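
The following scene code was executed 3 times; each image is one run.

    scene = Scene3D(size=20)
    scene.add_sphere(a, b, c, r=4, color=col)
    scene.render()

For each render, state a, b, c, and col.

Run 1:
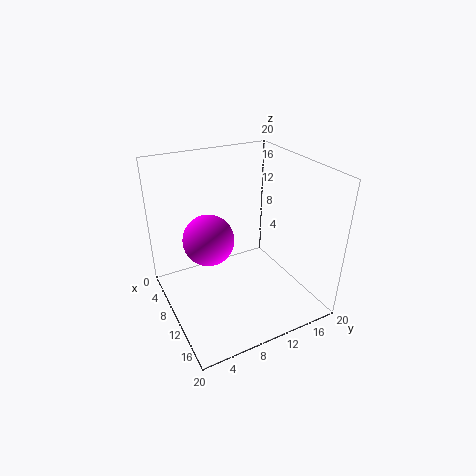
a = 4; b = 8; c = 7; col = 'magenta'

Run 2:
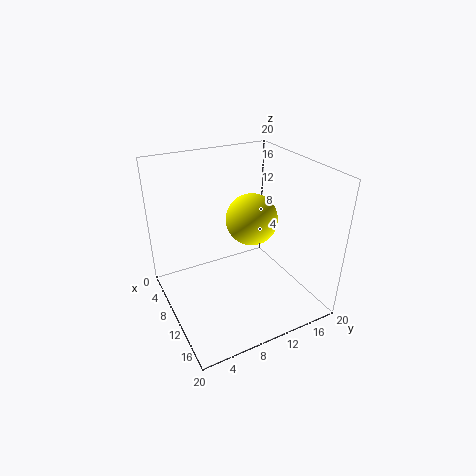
a = 6; b = 14.5; c = 10; col = 'yellow'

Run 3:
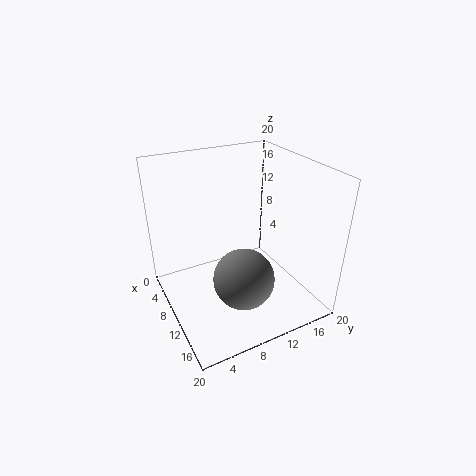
a = 14.5; b = 8.5; c = 6.5; col = 'gray'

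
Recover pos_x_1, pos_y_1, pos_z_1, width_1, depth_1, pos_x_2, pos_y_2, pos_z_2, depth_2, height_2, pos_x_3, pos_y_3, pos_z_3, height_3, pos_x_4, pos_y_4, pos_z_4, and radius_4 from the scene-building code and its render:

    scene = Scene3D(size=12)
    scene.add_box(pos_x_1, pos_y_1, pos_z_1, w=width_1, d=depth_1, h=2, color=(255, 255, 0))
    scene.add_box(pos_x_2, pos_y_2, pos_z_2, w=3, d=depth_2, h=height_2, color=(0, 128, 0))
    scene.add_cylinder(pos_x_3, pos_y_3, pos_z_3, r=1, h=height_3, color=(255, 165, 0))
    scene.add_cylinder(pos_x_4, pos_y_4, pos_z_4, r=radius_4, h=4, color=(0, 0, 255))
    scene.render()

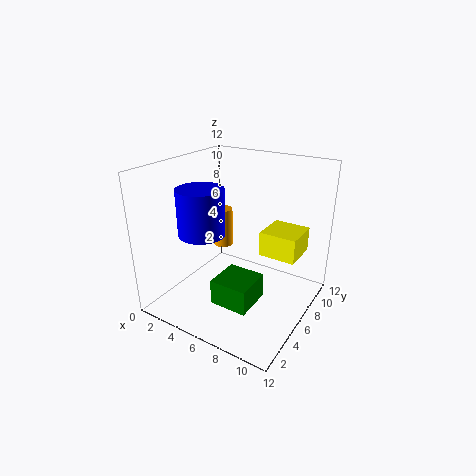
pos_x_1 = 8, pos_y_1 = 6, pos_z_1 = 5, width_1 = 3, depth_1 = 3, pos_x_2 = 6, pos_y_2 = 2, pos_z_2 = 2, depth_2 = 3, height_2 = 2, pos_x_3 = 1, pos_y_3 = 11, pos_z_3 = 2, height_3 = 4, pos_x_4 = 3, pos_y_4 = 5, pos_z_4 = 6, radius_4 = 2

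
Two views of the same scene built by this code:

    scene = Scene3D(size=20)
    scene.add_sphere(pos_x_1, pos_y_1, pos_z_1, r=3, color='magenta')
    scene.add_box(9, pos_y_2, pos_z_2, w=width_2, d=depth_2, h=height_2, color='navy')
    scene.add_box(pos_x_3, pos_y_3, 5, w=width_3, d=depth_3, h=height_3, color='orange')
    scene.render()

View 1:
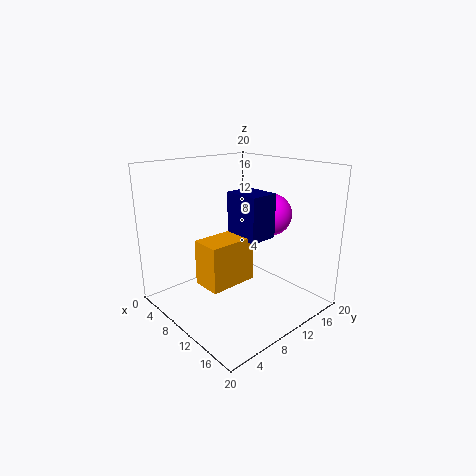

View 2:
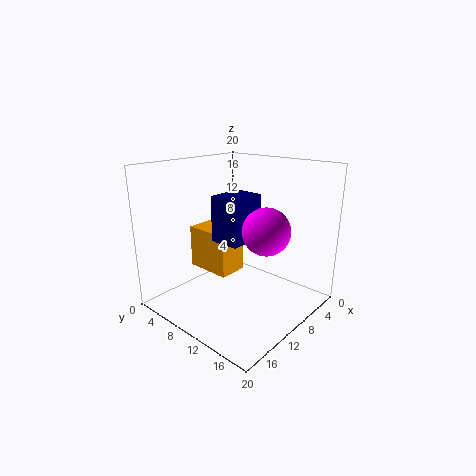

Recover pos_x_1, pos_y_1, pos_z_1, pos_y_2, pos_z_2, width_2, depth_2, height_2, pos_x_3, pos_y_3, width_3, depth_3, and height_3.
pos_x_1 = 11, pos_y_1 = 15.5, pos_z_1 = 12.5, pos_y_2 = 9, pos_z_2 = 10.5, width_2 = 5, depth_2 = 4, height_2 = 6, pos_x_3 = 9, pos_y_3 = 3.5, width_3 = 4, depth_3 = 6.5, height_3 = 6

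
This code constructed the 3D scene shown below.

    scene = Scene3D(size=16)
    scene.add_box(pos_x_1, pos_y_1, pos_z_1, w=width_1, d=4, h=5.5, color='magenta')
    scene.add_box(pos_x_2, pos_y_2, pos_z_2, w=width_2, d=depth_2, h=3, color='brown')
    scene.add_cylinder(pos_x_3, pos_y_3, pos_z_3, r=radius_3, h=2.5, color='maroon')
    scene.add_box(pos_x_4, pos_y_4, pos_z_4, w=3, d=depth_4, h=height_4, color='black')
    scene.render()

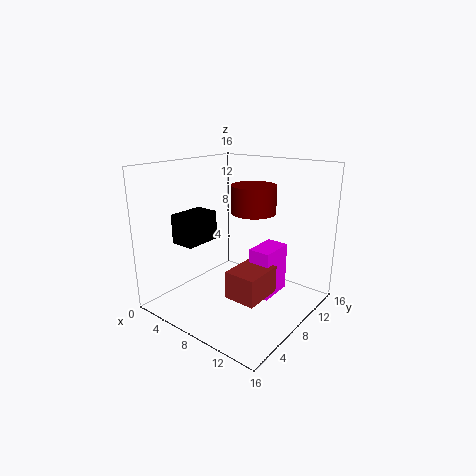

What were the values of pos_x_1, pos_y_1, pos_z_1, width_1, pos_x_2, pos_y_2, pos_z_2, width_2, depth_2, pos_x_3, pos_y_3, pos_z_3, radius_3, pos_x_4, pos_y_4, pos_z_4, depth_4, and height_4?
pos_x_1 = 9.5, pos_y_1 = 8, pos_z_1 = 1.5, width_1 = 2.5, pos_x_2 = 9, pos_y_2 = 4.5, pos_z_2 = 2.5, width_2 = 3.5, depth_2 = 4.5, pos_x_3 = 12.5, pos_y_3 = 4.5, pos_z_3 = 12.5, radius_3 = 2, pos_x_4 = 0.5, pos_y_4 = 5, pos_z_4 = 6.5, depth_4 = 4.5, height_4 = 3.5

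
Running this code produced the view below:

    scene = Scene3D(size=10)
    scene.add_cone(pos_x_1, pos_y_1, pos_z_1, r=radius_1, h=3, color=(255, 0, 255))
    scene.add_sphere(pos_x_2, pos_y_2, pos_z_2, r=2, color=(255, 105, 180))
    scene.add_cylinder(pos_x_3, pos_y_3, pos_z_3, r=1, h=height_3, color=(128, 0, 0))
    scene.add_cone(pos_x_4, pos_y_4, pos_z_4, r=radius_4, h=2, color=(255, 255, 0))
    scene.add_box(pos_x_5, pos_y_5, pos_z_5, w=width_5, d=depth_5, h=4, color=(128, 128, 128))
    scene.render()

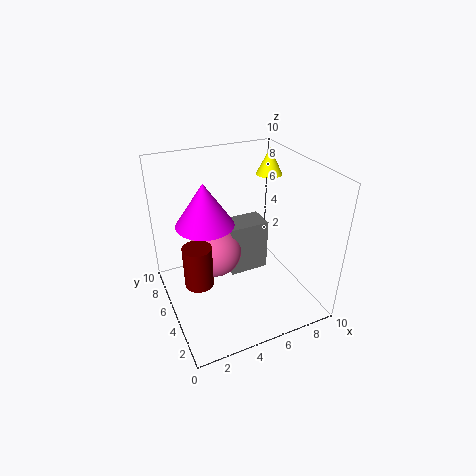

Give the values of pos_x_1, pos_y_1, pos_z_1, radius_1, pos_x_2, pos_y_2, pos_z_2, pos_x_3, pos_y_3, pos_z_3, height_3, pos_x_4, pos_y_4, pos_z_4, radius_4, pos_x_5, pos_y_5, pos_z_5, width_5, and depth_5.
pos_x_1 = 3
pos_y_1 = 6
pos_z_1 = 6
radius_1 = 2
pos_x_2 = 4
pos_y_2 = 7
pos_z_2 = 3
pos_x_3 = 2
pos_y_3 = 5
pos_z_3 = 2
height_3 = 3
pos_x_4 = 9
pos_y_4 = 8
pos_z_4 = 8
radius_4 = 1
pos_x_5 = 5
pos_y_5 = 6
pos_z_5 = 1
width_5 = 3
depth_5 = 2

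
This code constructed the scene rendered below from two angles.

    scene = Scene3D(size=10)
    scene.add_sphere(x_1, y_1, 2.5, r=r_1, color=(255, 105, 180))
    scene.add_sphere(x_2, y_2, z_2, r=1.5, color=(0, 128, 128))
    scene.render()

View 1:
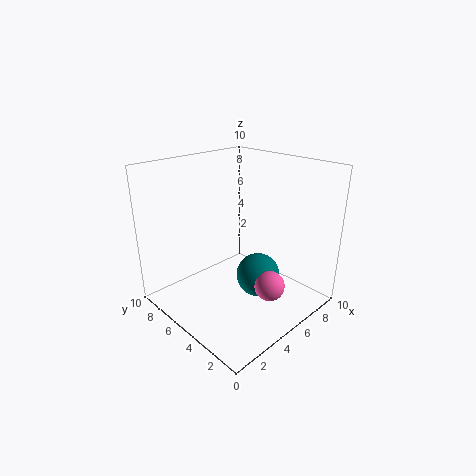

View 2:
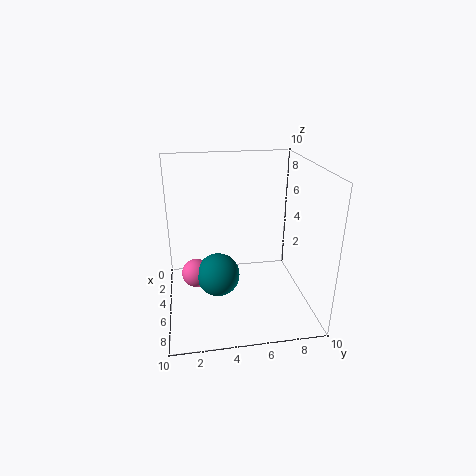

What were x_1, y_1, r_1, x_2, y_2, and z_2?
x_1 = 5, y_1 = 2, r_1 = 1, x_2 = 5.5, y_2 = 3.5, z_2 = 2.5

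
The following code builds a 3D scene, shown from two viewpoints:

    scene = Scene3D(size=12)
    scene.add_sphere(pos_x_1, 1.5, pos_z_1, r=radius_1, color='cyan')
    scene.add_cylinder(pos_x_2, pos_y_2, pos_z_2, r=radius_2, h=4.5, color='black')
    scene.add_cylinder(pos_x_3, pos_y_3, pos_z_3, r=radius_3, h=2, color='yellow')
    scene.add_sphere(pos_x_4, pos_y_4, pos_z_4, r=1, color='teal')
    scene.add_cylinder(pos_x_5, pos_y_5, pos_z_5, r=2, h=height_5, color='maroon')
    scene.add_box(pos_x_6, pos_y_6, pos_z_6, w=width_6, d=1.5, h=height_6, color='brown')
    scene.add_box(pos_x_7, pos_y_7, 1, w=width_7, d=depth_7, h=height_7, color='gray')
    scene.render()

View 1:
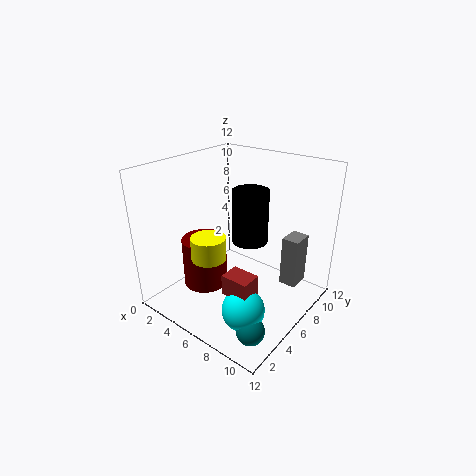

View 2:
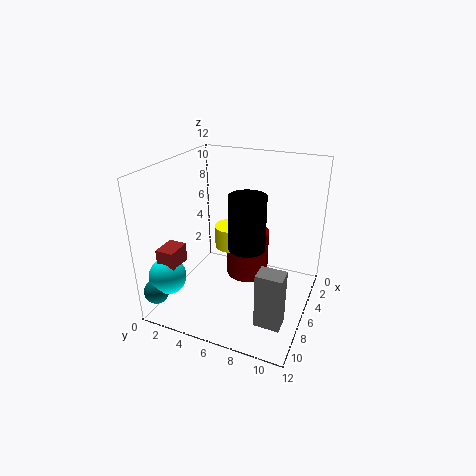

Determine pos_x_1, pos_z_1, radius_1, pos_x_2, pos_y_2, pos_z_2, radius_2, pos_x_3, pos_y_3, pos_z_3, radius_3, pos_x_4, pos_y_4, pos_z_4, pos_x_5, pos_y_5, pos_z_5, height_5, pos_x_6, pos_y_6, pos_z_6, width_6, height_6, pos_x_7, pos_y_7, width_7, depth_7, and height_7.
pos_x_1 = 10
pos_z_1 = 3.5
radius_1 = 1.5
pos_x_2 = 6.5
pos_y_2 = 7
pos_z_2 = 5.5
radius_2 = 1.5
pos_x_3 = 4
pos_y_3 = 4.5
pos_z_3 = 4
radius_3 = 1.5
pos_x_4 = 11
pos_y_4 = 1
pos_z_4 = 2.5
pos_x_5 = 2.5
pos_y_5 = 5.5
pos_z_5 = 0.5
height_5 = 4.5
pos_x_6 = 8.5
pos_y_6 = 1
pos_z_6 = 4.5
width_6 = 2
height_6 = 1.5
pos_x_7 = 8.5
pos_y_7 = 9
width_7 = 1.5
depth_7 = 2
height_7 = 4.5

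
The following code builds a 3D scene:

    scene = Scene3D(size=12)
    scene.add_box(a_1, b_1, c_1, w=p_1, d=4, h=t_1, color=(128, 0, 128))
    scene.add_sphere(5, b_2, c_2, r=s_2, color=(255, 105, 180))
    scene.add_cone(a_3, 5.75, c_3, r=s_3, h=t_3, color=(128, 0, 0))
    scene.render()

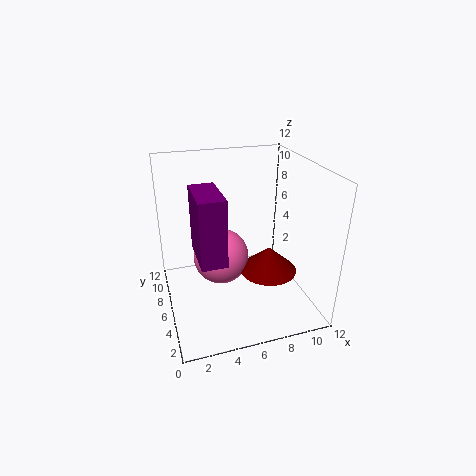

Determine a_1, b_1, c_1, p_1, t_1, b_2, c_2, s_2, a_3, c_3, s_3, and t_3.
a_1 = 2.25, b_1 = 2.75, c_1 = 5.5, p_1 = 2, t_1 = 5.25, b_2 = 8, c_2 = 3.25, s_2 = 2.5, a_3 = 8.75, c_3 = 2.5, s_3 = 2.5, t_3 = 2.25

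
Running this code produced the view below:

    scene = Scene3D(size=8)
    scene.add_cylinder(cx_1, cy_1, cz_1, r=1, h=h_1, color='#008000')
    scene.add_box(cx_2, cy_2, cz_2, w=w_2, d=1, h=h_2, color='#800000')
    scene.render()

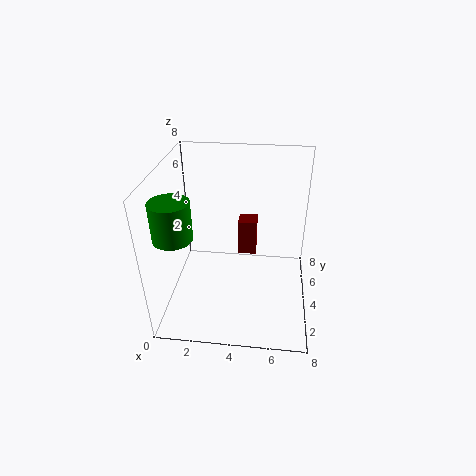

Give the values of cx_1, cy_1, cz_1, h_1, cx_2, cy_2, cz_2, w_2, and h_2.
cx_1 = 1
cy_1 = 2
cz_1 = 5
h_1 = 2
cx_2 = 4
cy_2 = 4
cz_2 = 3
w_2 = 1
h_2 = 2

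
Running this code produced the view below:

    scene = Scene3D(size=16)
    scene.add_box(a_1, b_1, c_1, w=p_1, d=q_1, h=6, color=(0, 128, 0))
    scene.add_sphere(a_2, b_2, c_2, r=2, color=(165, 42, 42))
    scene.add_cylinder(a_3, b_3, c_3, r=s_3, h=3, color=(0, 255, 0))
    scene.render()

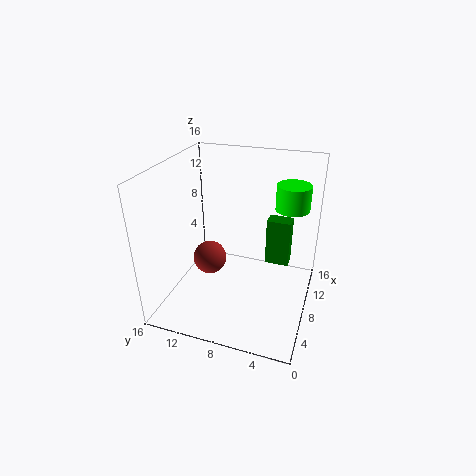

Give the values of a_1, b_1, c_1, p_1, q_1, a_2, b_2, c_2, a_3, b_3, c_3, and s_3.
a_1 = 13, b_1 = 3, c_1 = 2, p_1 = 2, q_1 = 3, a_2 = 9, b_2 = 12, c_2 = 4, a_3 = 13, b_3 = 3, c_3 = 10, s_3 = 2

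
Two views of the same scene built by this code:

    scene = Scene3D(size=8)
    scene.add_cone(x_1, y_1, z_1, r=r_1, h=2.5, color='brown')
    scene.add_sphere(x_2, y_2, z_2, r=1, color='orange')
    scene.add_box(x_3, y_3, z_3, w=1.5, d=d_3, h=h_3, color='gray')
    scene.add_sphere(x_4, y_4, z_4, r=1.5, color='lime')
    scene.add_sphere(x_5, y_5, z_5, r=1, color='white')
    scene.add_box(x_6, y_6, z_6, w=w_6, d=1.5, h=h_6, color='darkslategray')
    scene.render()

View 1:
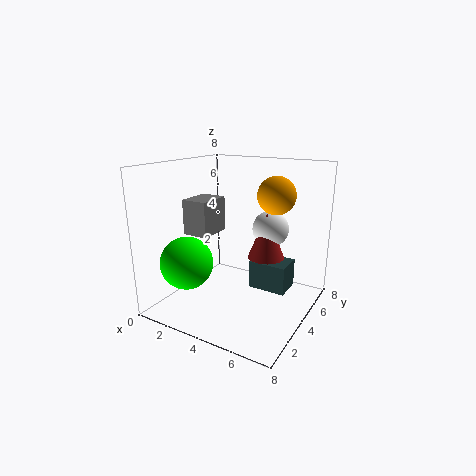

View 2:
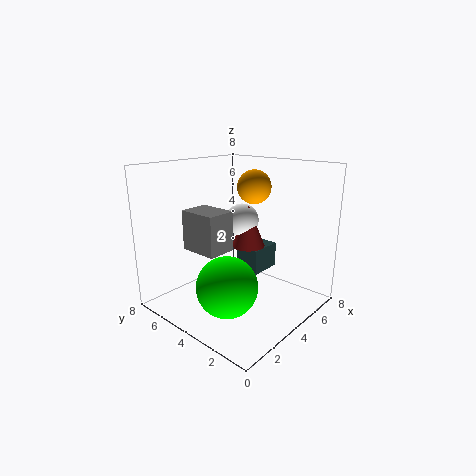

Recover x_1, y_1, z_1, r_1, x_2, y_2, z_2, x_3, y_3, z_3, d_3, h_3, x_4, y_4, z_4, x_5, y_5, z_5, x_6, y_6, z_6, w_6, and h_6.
x_1 = 5.5; y_1 = 4.5; z_1 = 3; r_1 = 1; x_2 = 6; y_2 = 4.5; z_2 = 6.5; x_3 = 1; y_3 = 3; z_3 = 4; d_3 = 2; h_3 = 2; x_4 = 1.5; y_4 = 2.5; z_4 = 2.5; x_5 = 5.5; y_5 = 5; z_5 = 4.5; x_6 = 5; y_6 = 3.5; z_6 = 1.5; w_6 = 2; h_6 = 1.5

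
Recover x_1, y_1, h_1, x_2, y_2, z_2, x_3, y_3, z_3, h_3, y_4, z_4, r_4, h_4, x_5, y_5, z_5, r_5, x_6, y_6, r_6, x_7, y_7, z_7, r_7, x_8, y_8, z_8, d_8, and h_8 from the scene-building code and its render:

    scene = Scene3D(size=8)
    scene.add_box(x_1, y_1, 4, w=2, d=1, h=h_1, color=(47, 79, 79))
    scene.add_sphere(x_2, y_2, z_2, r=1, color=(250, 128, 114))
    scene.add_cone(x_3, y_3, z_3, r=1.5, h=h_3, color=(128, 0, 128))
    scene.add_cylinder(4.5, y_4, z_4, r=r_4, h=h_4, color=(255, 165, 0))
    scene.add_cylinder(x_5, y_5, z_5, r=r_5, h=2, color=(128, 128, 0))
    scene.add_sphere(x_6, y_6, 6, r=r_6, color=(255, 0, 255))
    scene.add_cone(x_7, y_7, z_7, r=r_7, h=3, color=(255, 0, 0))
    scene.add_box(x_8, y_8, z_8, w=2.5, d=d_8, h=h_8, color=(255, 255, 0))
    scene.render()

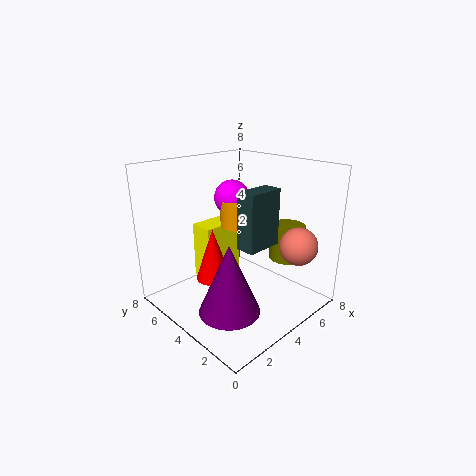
x_1 = 3, y_1 = 2, h_1 = 3, x_2 = 5.5, y_2 = 1, z_2 = 4, x_3 = 1.5, y_3 = 2, z_3 = 1.5, h_3 = 3.5, y_4 = 4.5, z_4 = 4.5, r_4 = 1, h_4 = 1.5, x_5 = 6.5, y_5 = 2.5, z_5 = 2.5, r_5 = 1, x_6 = 4.5, y_6 = 5, r_6 = 1, x_7 = 3, y_7 = 5, z_7 = 1.5, r_7 = 1, x_8 = 3.5, y_8 = 6, z_8 = 0.5, d_8 = 1.5, h_8 = 3.5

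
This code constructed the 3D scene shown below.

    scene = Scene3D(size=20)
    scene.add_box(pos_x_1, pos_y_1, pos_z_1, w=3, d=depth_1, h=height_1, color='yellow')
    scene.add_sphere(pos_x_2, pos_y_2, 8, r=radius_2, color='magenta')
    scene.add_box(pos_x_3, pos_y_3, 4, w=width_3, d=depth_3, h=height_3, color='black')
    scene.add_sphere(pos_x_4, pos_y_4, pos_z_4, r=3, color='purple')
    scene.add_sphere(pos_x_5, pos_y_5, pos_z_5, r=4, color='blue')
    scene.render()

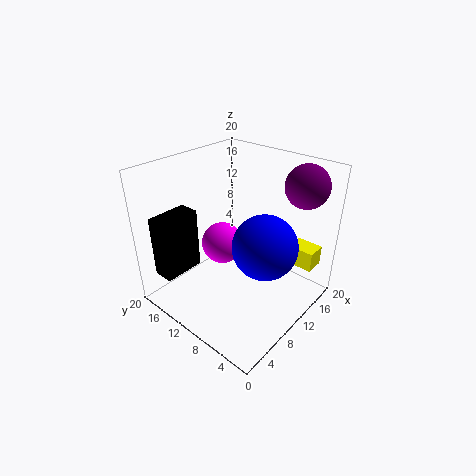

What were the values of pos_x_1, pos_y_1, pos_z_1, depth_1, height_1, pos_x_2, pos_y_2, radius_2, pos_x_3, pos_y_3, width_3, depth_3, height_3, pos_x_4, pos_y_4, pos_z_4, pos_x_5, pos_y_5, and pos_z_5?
pos_x_1 = 17
pos_y_1 = 2
pos_z_1 = 4
depth_1 = 4
height_1 = 3
pos_x_2 = 10
pos_y_2 = 13
radius_2 = 3
pos_x_3 = 2
pos_y_3 = 16
width_3 = 6
depth_3 = 3
height_3 = 9
pos_x_4 = 17
pos_y_4 = 4
pos_z_4 = 17
pos_x_5 = 8
pos_y_5 = 4
pos_z_5 = 12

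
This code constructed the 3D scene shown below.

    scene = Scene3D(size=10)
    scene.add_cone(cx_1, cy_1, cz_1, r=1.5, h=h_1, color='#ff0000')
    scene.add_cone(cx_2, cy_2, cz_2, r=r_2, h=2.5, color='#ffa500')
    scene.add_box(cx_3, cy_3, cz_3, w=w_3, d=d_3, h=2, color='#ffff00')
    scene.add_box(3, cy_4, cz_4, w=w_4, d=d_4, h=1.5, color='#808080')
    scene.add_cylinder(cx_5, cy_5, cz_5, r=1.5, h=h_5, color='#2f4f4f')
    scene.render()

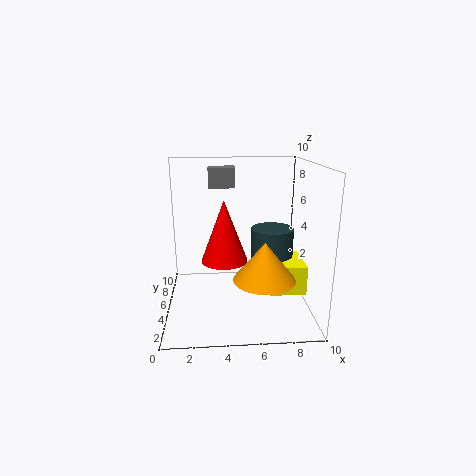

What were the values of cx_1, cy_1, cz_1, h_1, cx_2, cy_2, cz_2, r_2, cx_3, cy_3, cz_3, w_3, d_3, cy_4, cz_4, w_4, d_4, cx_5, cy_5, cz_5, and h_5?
cx_1 = 4
cy_1 = 3.5
cz_1 = 4
h_1 = 4
cx_2 = 6.5
cy_2 = 2.5
cz_2 = 3
r_2 = 2
cx_3 = 7
cy_3 = 3
cz_3 = 1.5
w_3 = 2.5
d_3 = 3
cy_4 = 7.5
cz_4 = 8
w_4 = 2
d_4 = 1.5
cx_5 = 7.5
cy_5 = 5.5
cz_5 = 1
h_5 = 4.5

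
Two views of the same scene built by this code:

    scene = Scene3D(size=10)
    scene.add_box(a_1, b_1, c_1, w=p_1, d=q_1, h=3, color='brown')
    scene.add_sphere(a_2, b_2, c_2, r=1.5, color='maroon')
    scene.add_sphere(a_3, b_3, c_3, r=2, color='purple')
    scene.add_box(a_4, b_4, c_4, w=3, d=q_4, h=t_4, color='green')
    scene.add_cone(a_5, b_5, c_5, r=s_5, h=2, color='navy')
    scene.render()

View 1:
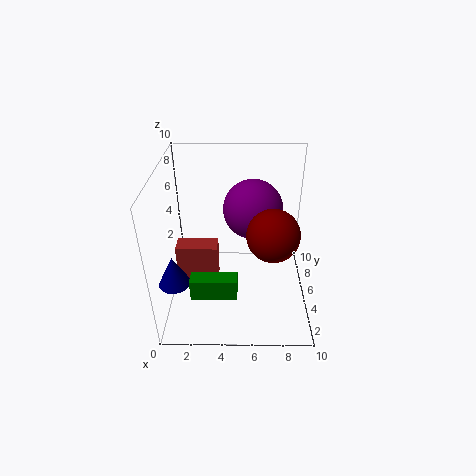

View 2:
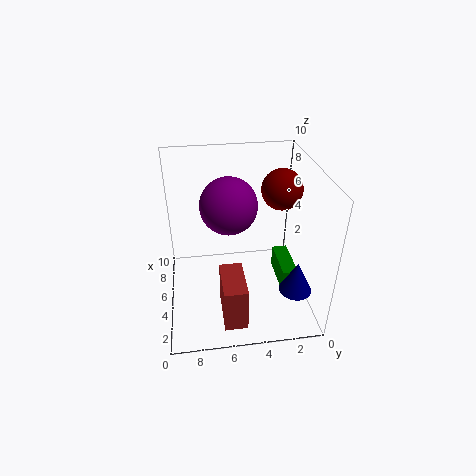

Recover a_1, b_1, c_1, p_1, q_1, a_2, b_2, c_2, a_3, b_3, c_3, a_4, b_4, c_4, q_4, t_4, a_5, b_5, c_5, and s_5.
a_1 = 0.5, b_1 = 5, c_1 = 1, p_1 = 3, q_1 = 1.5, a_2 = 7, b_2 = 1.5, c_2 = 7.5, a_3 = 6, b_3 = 5.5, c_3 = 7, a_4 = 2, b_4 = 1.5, c_4 = 2.5, q_4 = 1, t_4 = 1.5, a_5 = 1, b_5 = 2, c_5 = 3.5, s_5 = 1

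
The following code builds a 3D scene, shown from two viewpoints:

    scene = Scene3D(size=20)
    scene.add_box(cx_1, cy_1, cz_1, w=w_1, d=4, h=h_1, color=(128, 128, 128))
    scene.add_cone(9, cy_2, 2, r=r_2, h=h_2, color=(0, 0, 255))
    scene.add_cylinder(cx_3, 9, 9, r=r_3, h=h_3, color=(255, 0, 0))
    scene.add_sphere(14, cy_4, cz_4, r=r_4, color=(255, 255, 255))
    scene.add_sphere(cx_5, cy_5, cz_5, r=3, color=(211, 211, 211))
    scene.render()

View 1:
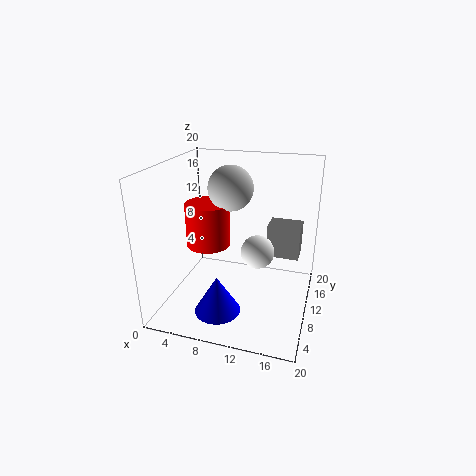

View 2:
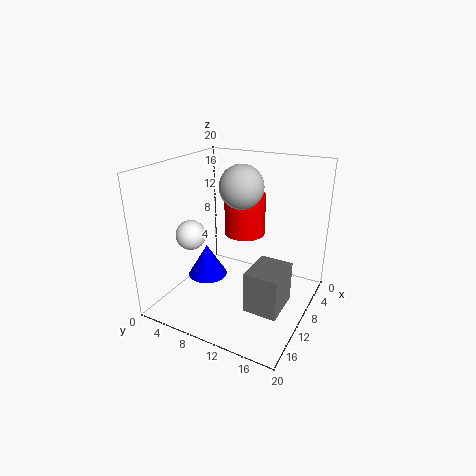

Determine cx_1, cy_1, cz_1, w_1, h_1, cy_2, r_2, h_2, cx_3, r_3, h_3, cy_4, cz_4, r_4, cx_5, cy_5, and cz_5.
cx_1 = 13, cy_1 = 15, cz_1 = 5, w_1 = 5, h_1 = 5, cy_2 = 4, r_2 = 3, h_2 = 5, cx_3 = 6, r_3 = 3, h_3 = 6, cy_4 = 5, cz_4 = 11, r_4 = 2, cx_5 = 9, cy_5 = 10, cz_5 = 17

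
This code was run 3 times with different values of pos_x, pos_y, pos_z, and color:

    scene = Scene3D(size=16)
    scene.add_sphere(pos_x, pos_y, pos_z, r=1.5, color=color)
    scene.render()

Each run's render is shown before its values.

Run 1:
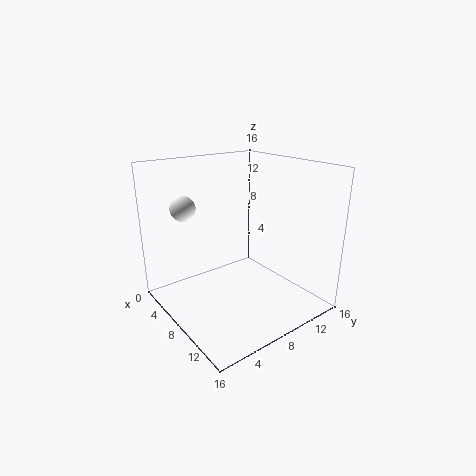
pos_x = 2
pos_y = 4.5
pos_z = 10.5
color = 'white'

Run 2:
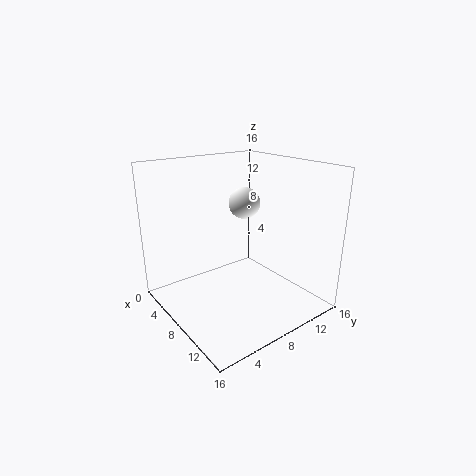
pos_x = 11
pos_y = 6.5
pos_z = 13
color = 'white'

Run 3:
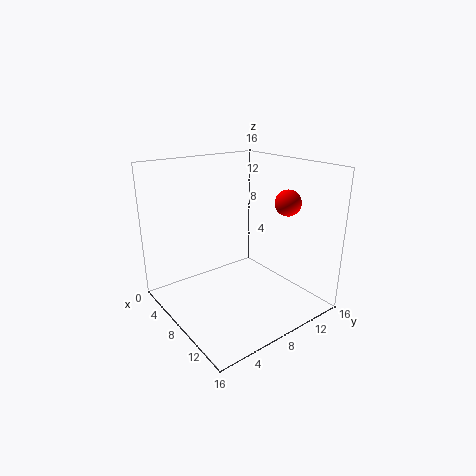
pos_x = 10
pos_y = 13.5
pos_z = 11.5
color = 'red'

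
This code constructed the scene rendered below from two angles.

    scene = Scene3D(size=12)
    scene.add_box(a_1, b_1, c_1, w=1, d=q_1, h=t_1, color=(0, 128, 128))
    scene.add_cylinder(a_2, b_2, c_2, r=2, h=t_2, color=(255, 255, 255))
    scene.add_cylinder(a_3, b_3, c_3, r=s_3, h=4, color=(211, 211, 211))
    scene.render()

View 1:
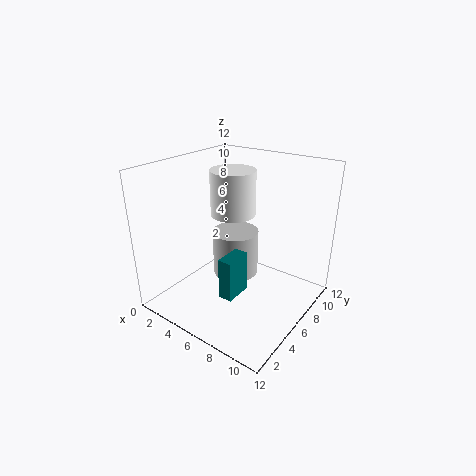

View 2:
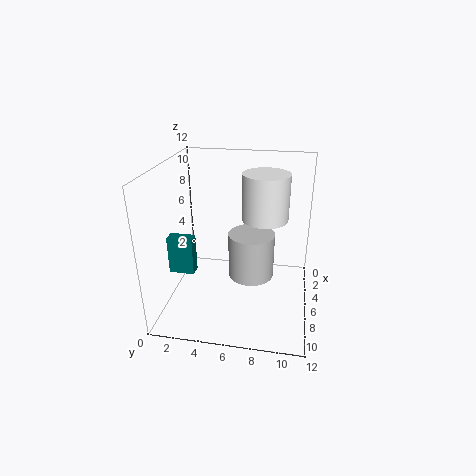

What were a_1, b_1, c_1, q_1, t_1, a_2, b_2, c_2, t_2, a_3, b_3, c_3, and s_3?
a_1 = 8, b_1 = 1, c_1 = 4, q_1 = 2, t_1 = 3, a_2 = 4, b_2 = 8, c_2 = 7, t_2 = 4, a_3 = 5, b_3 = 7, c_3 = 2, s_3 = 2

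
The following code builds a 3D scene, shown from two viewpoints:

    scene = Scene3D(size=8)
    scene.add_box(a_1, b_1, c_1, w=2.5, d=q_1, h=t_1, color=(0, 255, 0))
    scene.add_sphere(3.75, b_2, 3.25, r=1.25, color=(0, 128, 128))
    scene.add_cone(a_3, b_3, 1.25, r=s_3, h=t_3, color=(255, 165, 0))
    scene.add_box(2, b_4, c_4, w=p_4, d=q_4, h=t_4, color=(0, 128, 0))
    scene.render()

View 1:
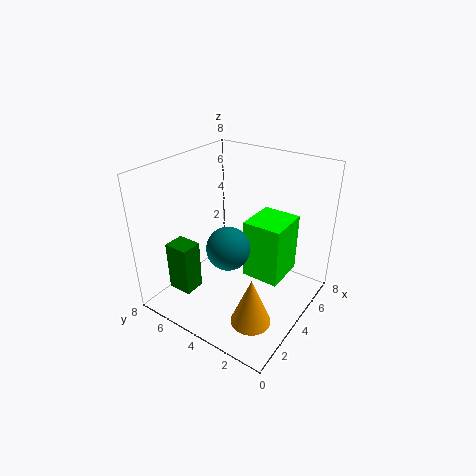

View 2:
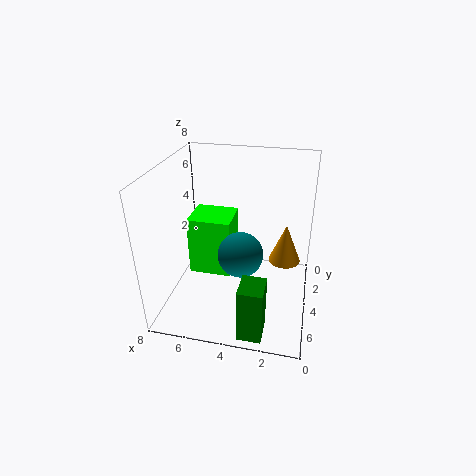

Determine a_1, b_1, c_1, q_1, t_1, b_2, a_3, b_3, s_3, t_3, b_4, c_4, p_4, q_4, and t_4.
a_1 = 4.5
b_1 = 1.75
c_1 = 1.25
q_1 = 2.25
t_1 = 3.5
b_2 = 4.5
a_3 = 1.5
b_3 = 1.5
s_3 = 1
t_3 = 2.5
b_4 = 6.25
c_4 = 0.25
p_4 = 1.25
q_4 = 1.5
t_4 = 3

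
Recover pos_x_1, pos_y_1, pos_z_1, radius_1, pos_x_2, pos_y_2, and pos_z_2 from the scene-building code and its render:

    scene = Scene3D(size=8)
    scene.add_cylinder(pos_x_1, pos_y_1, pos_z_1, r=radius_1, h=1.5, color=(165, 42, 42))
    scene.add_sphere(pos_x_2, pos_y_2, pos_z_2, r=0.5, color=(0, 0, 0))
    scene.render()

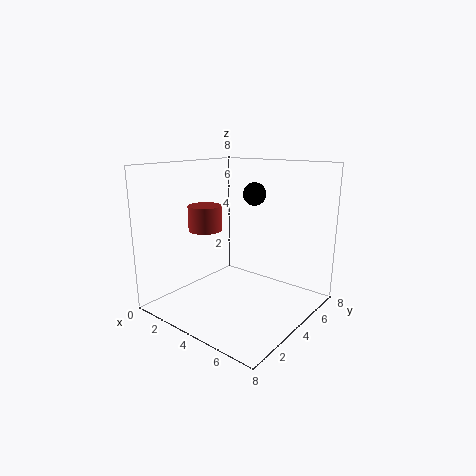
pos_x_1 = 1.5, pos_y_1 = 4, pos_z_1 = 4, radius_1 = 1, pos_x_2 = 6.5, pos_y_2 = 2, pos_z_2 = 7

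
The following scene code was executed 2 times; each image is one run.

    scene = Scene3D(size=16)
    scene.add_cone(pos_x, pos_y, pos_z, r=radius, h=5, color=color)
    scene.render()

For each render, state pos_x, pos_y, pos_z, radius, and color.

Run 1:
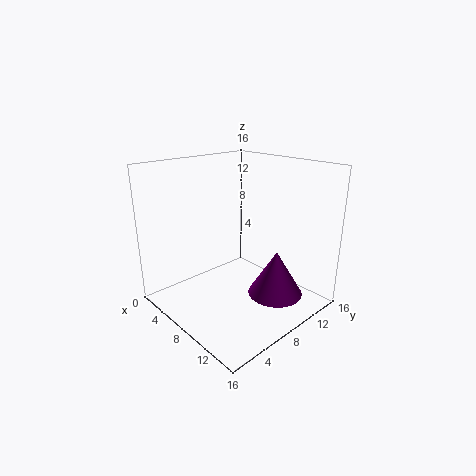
pos_x = 12; pos_y = 10; pos_z = 2; radius = 3; color = 'purple'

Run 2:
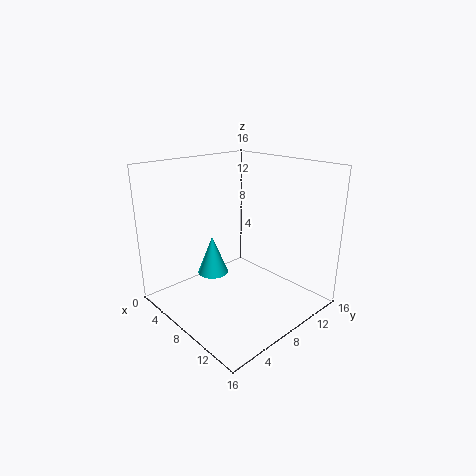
pos_x = 2; pos_y = 9; pos_z = 1; radius = 2; color = 'cyan'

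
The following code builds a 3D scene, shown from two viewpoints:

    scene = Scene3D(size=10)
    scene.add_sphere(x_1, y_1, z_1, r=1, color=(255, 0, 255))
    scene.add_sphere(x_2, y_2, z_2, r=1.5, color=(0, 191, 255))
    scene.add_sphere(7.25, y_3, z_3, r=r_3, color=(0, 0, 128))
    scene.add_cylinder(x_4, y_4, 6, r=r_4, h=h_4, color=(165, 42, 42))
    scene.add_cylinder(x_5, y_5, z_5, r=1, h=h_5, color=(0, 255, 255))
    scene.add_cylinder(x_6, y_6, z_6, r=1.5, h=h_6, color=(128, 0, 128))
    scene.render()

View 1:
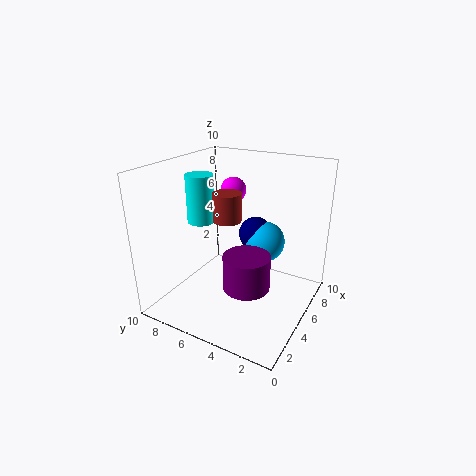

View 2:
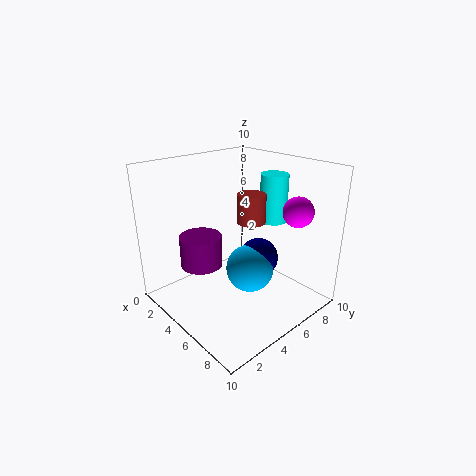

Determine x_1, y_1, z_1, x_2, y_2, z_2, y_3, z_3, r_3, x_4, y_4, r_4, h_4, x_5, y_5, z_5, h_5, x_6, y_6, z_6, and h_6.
x_1 = 8.25, y_1 = 7.25, z_1 = 7.25, x_2 = 7.25, y_2 = 4, z_2 = 4, y_3 = 4.75, z_3 = 4.5, r_3 = 1.25, x_4 = 5.25, y_4 = 6, r_4 = 1, h_4 = 2, x_5 = 5.25, y_5 = 8.25, z_5 = 5.5, h_5 = 3.5, x_6 = 3, y_6 = 3.25, z_6 = 2.75, h_6 = 2.25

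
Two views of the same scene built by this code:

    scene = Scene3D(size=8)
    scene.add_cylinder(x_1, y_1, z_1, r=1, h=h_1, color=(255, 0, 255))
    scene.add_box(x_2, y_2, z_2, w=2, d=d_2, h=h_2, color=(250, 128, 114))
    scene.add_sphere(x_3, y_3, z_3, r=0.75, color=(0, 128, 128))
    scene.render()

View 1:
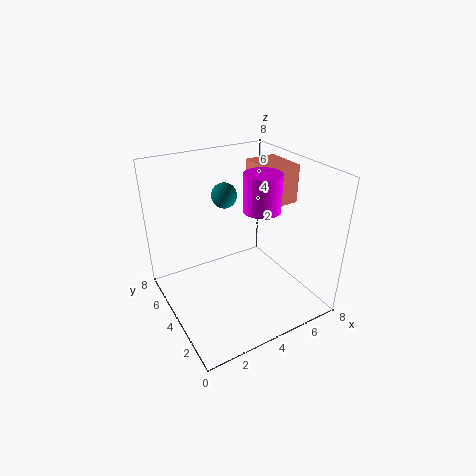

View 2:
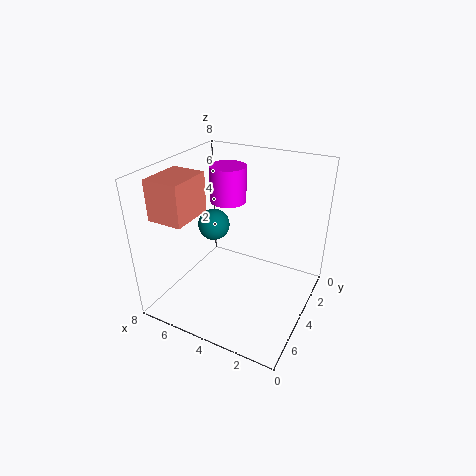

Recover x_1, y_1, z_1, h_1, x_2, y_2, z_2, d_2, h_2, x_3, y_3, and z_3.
x_1 = 5; y_1 = 3.25; z_1 = 5.75; h_1 = 2; x_2 = 6; y_2 = 4; z_2 = 5.25; d_2 = 2.5; h_2 = 2.25; x_3 = 4.25; y_3 = 6; z_3 = 5.75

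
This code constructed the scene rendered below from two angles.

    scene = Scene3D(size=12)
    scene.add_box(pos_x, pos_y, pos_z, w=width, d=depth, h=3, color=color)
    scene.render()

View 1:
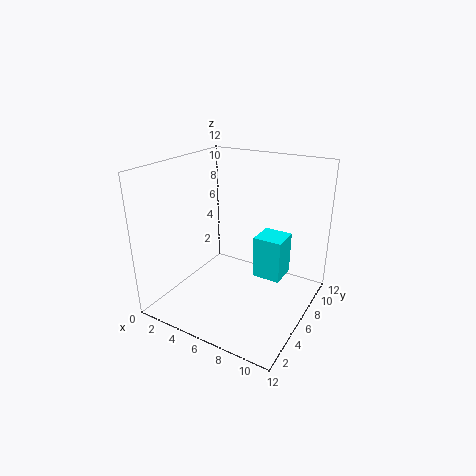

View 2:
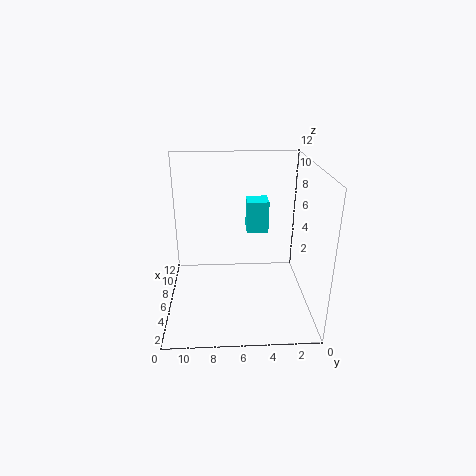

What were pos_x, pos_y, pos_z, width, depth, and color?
pos_x = 9
pos_y = 3
pos_z = 5
width = 2
depth = 2
color = 'cyan'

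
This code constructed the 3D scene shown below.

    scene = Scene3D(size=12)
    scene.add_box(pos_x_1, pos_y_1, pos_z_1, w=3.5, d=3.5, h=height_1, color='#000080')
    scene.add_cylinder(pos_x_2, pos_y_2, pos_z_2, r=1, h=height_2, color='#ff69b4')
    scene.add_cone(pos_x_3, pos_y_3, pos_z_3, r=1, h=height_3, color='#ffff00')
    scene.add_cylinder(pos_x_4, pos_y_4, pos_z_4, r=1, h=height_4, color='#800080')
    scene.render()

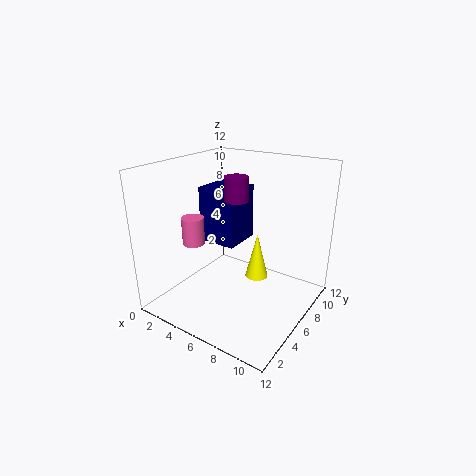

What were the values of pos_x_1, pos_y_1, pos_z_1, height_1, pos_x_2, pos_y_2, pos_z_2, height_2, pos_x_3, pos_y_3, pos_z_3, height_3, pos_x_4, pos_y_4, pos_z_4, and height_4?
pos_x_1 = 1.5; pos_y_1 = 6.5; pos_z_1 = 4.5; height_1 = 5; pos_x_2 = 1.5; pos_y_2 = 5.5; pos_z_2 = 4.5; height_2 = 2.5; pos_x_3 = 7; pos_y_3 = 7.5; pos_z_3 = 2; height_3 = 4; pos_x_4 = 5.5; pos_y_4 = 6.5; pos_z_4 = 9; height_4 = 2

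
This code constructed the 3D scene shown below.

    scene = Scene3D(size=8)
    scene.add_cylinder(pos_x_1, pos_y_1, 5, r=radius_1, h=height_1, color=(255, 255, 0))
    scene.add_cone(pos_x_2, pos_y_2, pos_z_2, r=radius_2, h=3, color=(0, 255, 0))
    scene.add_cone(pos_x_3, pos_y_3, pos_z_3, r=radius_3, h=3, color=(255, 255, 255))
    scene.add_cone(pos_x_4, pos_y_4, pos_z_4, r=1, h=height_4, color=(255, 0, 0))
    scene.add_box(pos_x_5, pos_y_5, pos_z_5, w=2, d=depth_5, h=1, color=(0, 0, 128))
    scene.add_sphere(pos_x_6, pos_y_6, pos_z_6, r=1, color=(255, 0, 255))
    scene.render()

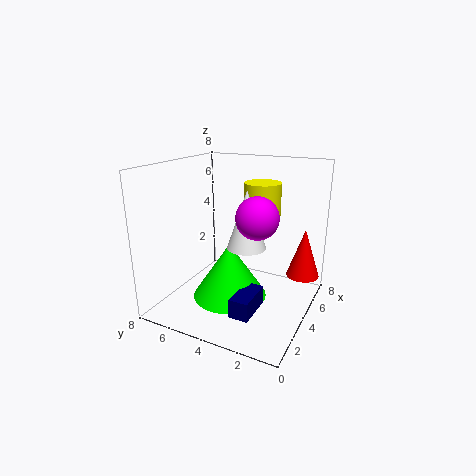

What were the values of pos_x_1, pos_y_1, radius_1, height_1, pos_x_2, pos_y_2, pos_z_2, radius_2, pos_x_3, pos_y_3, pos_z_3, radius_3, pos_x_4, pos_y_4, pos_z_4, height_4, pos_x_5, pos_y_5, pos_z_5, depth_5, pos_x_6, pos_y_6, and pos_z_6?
pos_x_1 = 5, pos_y_1 = 3, radius_1 = 1, height_1 = 2, pos_x_2 = 3, pos_y_2 = 4, pos_z_2 = 1, radius_2 = 2, pos_x_3 = 3, pos_y_3 = 3, pos_z_3 = 4, radius_3 = 1, pos_x_4 = 7, pos_y_4 = 1, pos_z_4 = 1, height_4 = 3, pos_x_5 = 1, pos_y_5 = 2, pos_z_5 = 1, depth_5 = 1, pos_x_6 = 2, pos_y_6 = 2, pos_z_6 = 6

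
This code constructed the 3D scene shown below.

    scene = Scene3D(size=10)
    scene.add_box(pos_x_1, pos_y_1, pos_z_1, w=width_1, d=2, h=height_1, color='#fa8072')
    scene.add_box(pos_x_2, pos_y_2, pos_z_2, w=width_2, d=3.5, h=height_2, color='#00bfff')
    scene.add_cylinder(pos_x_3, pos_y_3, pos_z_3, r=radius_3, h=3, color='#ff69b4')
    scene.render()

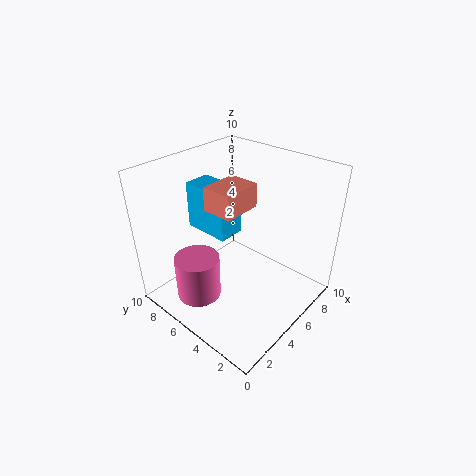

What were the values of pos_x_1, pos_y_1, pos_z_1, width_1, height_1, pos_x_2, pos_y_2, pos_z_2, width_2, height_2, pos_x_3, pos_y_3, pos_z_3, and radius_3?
pos_x_1 = 2.5, pos_y_1 = 3.5, pos_z_1 = 8, width_1 = 2.5, height_1 = 1.5, pos_x_2 = 4.5, pos_y_2 = 6, pos_z_2 = 4.5, width_2 = 2, height_2 = 3.5, pos_x_3 = 2, pos_y_3 = 6, pos_z_3 = 1.5, radius_3 = 1.5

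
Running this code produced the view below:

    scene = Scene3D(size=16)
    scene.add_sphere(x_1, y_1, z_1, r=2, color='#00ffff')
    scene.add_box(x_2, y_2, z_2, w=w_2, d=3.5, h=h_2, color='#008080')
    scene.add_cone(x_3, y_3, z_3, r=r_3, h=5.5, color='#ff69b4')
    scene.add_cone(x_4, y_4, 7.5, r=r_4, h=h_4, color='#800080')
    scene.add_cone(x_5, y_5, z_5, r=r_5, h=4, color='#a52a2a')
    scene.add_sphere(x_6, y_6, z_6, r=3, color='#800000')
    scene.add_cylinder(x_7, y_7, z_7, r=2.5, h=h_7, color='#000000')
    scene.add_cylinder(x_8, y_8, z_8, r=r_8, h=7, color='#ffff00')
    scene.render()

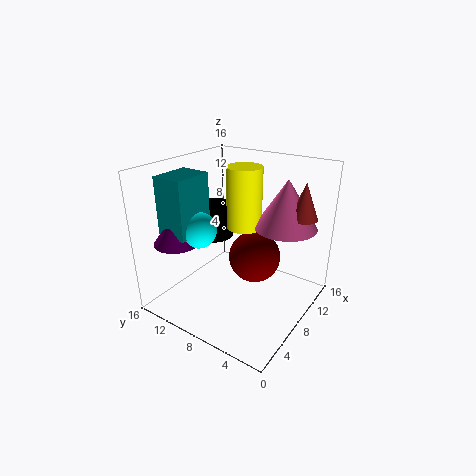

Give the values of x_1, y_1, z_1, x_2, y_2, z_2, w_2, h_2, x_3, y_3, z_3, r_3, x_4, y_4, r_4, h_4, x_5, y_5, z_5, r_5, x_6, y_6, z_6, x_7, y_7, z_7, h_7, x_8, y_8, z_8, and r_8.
x_1 = 5.5; y_1 = 11.5; z_1 = 9; x_2 = 3; y_2 = 11.5; z_2 = 8.5; w_2 = 4.5; h_2 = 6.5; x_3 = 11.5; y_3 = 4; z_3 = 9; r_3 = 3.5; x_4 = 4; y_4 = 13.5; r_4 = 2.5; h_4 = 3.5; x_5 = 11.5; y_5 = 2; z_5 = 10.5; r_5 = 1.5; x_6 = 10; y_6 = 7; z_6 = 5; x_7 = 10.5; y_7 = 13.5; z_7 = 6; h_7 = 4; x_8 = 10; y_8 = 8.5; z_8 = 8.5; r_8 = 2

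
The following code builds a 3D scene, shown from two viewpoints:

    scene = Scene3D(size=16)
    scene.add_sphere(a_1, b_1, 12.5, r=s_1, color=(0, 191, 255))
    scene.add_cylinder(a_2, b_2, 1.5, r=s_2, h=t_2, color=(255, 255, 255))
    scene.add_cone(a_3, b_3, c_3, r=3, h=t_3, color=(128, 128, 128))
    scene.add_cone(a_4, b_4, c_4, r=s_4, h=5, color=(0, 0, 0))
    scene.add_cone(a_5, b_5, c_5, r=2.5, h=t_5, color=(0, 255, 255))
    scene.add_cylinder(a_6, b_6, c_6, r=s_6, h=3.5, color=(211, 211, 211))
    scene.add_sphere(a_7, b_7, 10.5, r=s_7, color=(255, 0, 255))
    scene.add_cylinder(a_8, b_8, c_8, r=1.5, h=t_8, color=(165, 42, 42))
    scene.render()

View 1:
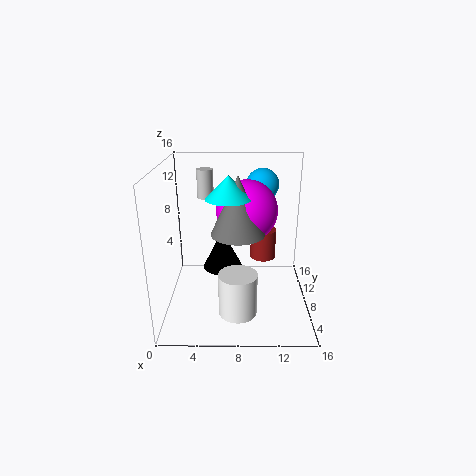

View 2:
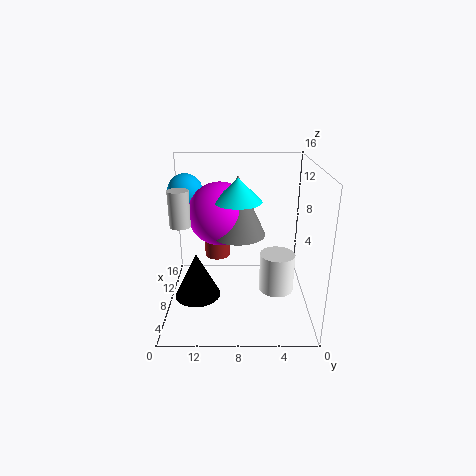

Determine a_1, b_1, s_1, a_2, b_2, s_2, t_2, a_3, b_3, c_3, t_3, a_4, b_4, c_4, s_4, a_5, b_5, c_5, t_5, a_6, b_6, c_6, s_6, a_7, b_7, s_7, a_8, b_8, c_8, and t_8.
a_1 = 11
b_1 = 14
s_1 = 2
a_2 = 8
b_2 = 3.5
s_2 = 2
t_2 = 4.5
a_3 = 8
b_3 = 8
c_3 = 8.5
t_3 = 6.5
a_4 = 6
b_4 = 12.5
c_4 = 2
s_4 = 2.5
a_5 = 7
b_5 = 8
c_5 = 12.5
t_5 = 2.5
a_6 = 4
b_6 = 13.5
c_6 = 11
s_6 = 1
a_7 = 9
b_7 = 10
s_7 = 3.5
a_8 = 11
b_8 = 10.5
c_8 = 4.5
t_8 = 3.5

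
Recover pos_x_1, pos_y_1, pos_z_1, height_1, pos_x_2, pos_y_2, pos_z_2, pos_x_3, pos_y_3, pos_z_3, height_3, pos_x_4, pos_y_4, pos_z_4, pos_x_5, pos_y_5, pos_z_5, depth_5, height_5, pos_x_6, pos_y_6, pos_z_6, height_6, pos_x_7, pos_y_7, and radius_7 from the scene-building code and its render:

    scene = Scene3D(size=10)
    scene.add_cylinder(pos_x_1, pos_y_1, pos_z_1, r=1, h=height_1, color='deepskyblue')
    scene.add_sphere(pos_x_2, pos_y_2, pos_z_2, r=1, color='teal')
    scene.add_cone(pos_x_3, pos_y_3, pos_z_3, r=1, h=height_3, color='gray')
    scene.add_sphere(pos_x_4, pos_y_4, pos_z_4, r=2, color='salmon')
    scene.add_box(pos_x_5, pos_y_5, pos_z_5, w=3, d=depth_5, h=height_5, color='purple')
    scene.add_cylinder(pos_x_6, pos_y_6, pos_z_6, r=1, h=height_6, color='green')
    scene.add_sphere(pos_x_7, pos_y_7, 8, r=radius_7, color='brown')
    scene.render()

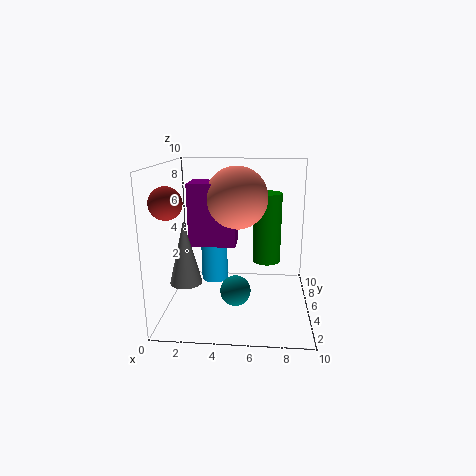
pos_x_1 = 3, pos_y_1 = 7, pos_z_1 = 1, height_1 = 3, pos_x_2 = 5, pos_y_2 = 3, pos_z_2 = 2, pos_x_3 = 2, pos_y_3 = 2, pos_z_3 = 3, height_3 = 4, pos_x_4 = 5, pos_y_4 = 4, pos_z_4 = 8, pos_x_5 = 2, pos_y_5 = 3, pos_z_5 = 5, depth_5 = 2, height_5 = 4, pos_x_6 = 7, pos_y_6 = 6, pos_z_6 = 3, height_6 = 5, pos_x_7 = 1, pos_y_7 = 2, radius_7 = 1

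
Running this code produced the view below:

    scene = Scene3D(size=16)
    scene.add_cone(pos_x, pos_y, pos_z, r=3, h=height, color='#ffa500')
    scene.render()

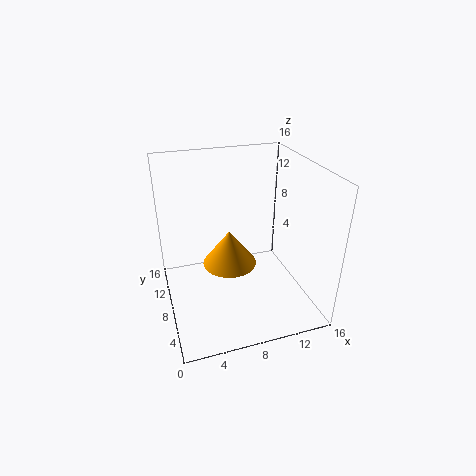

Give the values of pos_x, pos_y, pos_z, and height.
pos_x = 7
pos_y = 8
pos_z = 5
height = 4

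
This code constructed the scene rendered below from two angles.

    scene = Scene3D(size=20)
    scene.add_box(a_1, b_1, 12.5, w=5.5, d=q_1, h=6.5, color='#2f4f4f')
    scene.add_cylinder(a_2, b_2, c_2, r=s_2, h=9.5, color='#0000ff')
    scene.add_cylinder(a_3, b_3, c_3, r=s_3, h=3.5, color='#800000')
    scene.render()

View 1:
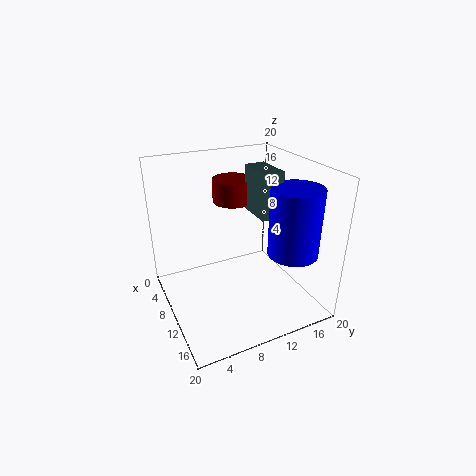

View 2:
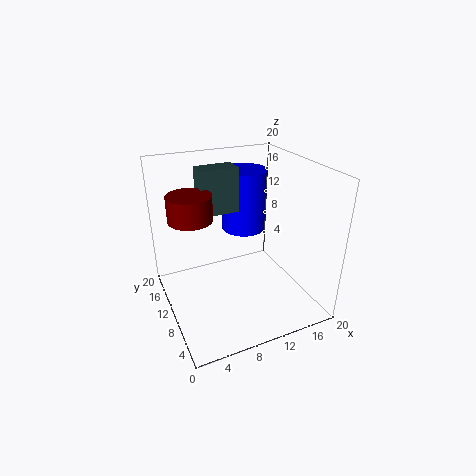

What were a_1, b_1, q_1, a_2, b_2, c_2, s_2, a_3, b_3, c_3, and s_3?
a_1 = 6
b_1 = 13
q_1 = 3
a_2 = 14
b_2 = 16.5
c_2 = 8
s_2 = 3.5
a_3 = 4
b_3 = 12
c_3 = 13
s_3 = 3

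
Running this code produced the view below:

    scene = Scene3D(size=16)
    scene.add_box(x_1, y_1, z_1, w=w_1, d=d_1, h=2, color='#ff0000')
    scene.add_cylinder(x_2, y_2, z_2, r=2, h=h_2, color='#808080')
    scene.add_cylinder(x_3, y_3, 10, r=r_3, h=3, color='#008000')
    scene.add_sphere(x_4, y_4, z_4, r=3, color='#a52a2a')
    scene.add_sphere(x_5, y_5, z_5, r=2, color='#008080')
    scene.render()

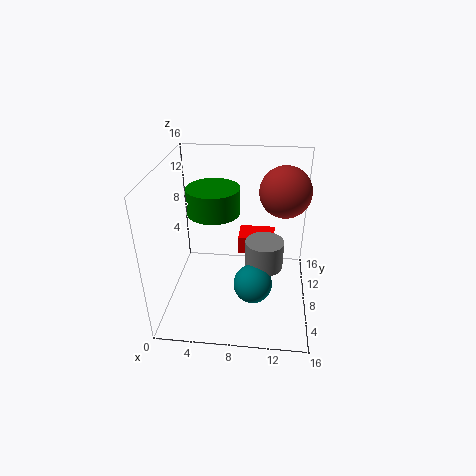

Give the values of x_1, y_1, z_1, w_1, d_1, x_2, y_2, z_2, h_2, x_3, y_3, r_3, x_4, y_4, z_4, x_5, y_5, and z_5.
x_1 = 8, y_1 = 8, z_1 = 6, w_1 = 4, d_1 = 3, x_2 = 11, y_2 = 6, z_2 = 6, h_2 = 3, x_3 = 5, y_3 = 10, r_3 = 3, x_4 = 13, y_4 = 12, z_4 = 12, x_5 = 10, y_5 = 4, z_5 = 5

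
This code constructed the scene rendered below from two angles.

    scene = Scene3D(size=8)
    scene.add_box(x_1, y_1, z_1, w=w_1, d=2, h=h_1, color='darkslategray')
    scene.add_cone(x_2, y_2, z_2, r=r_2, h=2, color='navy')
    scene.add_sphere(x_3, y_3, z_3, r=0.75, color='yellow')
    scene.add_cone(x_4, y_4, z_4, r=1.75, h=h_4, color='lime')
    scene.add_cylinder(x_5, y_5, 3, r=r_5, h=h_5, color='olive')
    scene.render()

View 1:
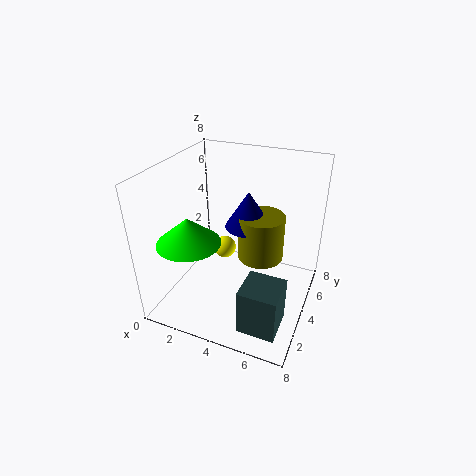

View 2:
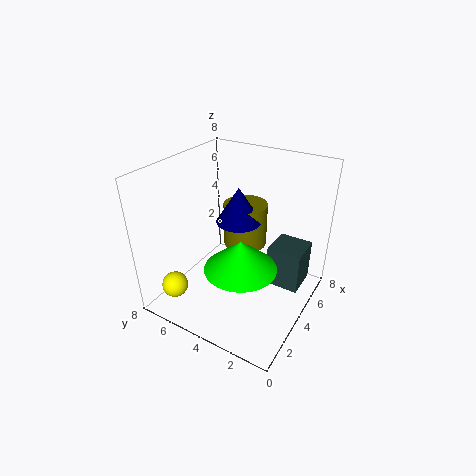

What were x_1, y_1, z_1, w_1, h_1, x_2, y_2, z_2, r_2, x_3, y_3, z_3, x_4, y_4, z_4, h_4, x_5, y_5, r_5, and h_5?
x_1 = 5.25, y_1 = 0.75, z_1 = 0.5, w_1 = 2, h_1 = 2.5, x_2 = 4.5, y_2 = 4.25, z_2 = 4.75, r_2 = 1.25, x_3 = 1.75, y_3 = 7, z_3 = 1, x_4 = 1.75, y_4 = 2.5, z_4 = 4, h_4 = 1.5, x_5 = 5.25, y_5 = 4.25, r_5 = 1.25, h_5 = 2.5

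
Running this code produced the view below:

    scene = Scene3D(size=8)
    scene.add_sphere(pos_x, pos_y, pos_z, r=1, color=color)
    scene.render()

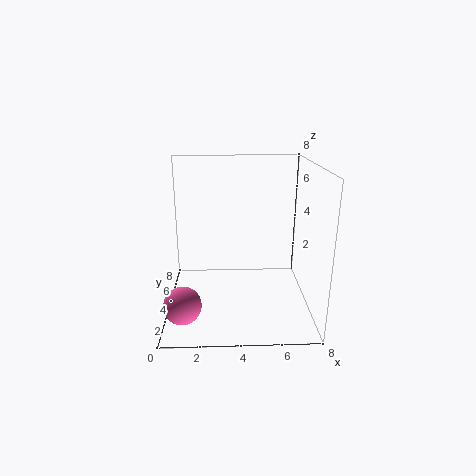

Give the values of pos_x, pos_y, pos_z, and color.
pos_x = 1; pos_y = 2; pos_z = 1; color = 'hotpink'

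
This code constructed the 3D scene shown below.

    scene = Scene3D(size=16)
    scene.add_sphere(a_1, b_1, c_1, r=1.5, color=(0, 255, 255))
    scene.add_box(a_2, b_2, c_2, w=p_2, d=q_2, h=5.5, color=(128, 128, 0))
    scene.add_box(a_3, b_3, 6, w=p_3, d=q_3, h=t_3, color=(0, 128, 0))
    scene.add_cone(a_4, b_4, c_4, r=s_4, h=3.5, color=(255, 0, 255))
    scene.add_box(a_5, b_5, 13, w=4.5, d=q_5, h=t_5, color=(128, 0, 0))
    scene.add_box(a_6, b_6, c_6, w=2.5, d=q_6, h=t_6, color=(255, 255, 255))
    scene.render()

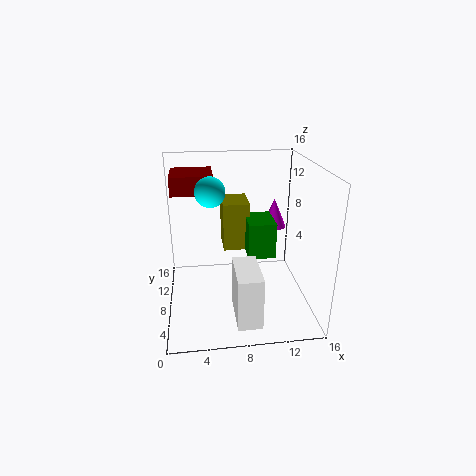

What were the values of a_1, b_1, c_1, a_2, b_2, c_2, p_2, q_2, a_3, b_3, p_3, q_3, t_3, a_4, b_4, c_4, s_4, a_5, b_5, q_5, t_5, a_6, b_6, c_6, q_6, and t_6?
a_1 = 5
b_1 = 6
c_1 = 14
a_2 = 6.5
b_2 = 9
c_2 = 6
p_2 = 3
q_2 = 4
a_3 = 9
b_3 = 6.5
p_3 = 3
q_3 = 4
t_3 = 4
a_4 = 13
b_4 = 12
c_4 = 7.5
s_4 = 1.5
a_5 = 1
b_5 = 8
q_5 = 4.5
t_5 = 2
a_6 = 7
b_6 = 0.5
c_6 = 1.5
q_6 = 5
t_6 = 5.5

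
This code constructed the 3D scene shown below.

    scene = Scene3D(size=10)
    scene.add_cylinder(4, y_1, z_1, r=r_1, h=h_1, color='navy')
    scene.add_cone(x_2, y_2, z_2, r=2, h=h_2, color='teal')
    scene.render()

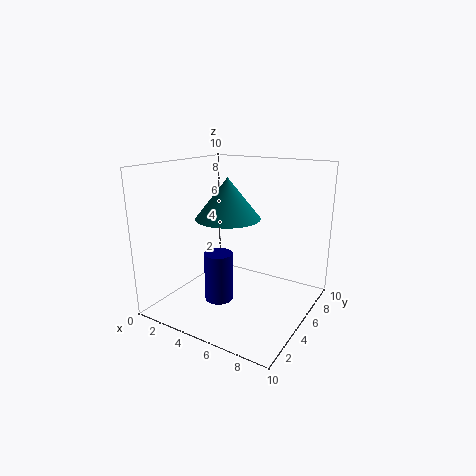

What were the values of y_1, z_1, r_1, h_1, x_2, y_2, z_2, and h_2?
y_1 = 4; z_1 = 0.5; r_1 = 1; h_1 = 3.5; x_2 = 5.5; y_2 = 3; z_2 = 7; h_2 = 2.5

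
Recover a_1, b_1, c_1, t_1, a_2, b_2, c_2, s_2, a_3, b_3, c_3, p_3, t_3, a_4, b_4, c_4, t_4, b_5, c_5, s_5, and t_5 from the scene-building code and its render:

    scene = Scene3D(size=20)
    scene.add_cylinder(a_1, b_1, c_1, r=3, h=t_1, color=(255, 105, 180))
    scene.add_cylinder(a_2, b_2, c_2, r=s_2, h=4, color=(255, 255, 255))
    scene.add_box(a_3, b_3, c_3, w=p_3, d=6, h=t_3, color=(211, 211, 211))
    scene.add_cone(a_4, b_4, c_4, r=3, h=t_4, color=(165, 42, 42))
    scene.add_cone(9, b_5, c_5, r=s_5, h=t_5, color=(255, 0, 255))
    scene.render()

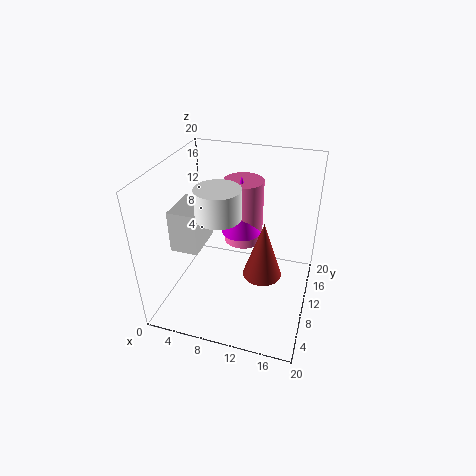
a_1 = 9, b_1 = 16, c_1 = 6, t_1 = 10, a_2 = 8, b_2 = 8, c_2 = 14, s_2 = 3, a_3 = 1, b_3 = 7, c_3 = 8, p_3 = 4, t_3 = 6, a_4 = 13, b_4 = 13, c_4 = 2, t_4 = 9, b_5 = 15, c_5 = 8, s_5 = 3, t_5 = 9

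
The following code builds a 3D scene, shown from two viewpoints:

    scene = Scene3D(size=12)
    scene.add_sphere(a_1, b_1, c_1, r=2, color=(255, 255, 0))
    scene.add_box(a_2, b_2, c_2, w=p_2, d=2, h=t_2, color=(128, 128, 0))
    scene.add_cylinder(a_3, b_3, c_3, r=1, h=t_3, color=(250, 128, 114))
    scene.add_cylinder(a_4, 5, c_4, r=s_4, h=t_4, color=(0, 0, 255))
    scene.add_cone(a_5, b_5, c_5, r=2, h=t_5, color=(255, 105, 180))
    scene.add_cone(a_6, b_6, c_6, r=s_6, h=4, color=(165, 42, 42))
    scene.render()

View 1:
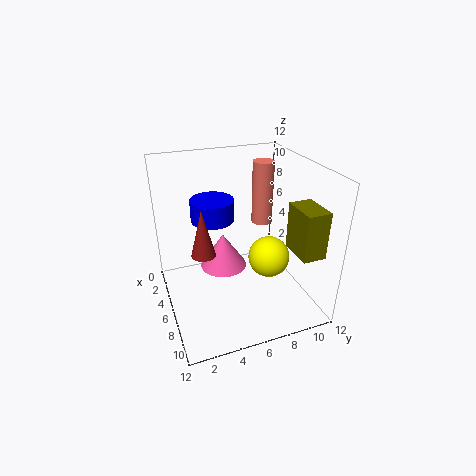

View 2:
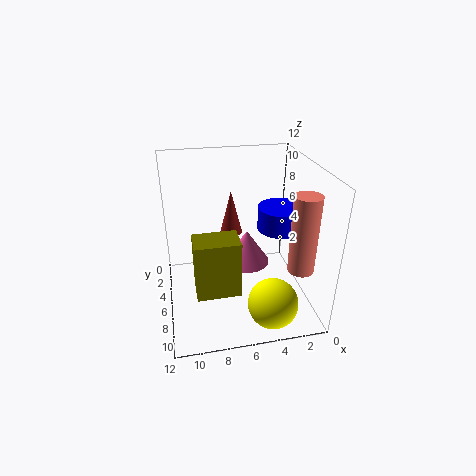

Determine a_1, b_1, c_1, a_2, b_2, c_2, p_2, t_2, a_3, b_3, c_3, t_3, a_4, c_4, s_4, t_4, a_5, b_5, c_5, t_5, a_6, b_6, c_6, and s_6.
a_1 = 4
b_1 = 10
c_1 = 2
a_2 = 7
b_2 = 10
c_2 = 5
p_2 = 3
t_2 = 4
a_3 = 2
b_3 = 10
c_3 = 5
t_3 = 6
a_4 = 2
c_4 = 6
s_4 = 2
t_4 = 2
a_5 = 5
b_5 = 5
c_5 = 3
t_5 = 3
a_6 = 6
b_6 = 3
c_6 = 5
s_6 = 1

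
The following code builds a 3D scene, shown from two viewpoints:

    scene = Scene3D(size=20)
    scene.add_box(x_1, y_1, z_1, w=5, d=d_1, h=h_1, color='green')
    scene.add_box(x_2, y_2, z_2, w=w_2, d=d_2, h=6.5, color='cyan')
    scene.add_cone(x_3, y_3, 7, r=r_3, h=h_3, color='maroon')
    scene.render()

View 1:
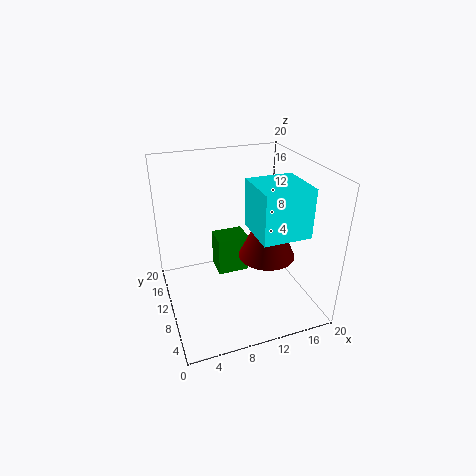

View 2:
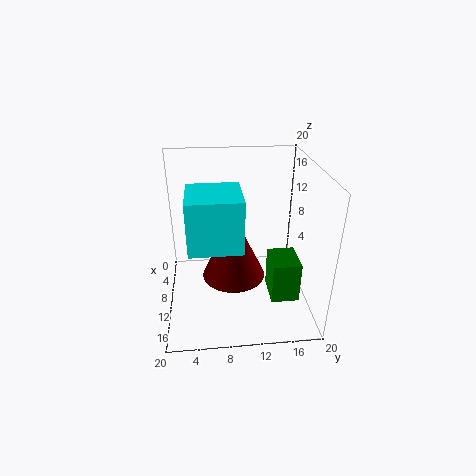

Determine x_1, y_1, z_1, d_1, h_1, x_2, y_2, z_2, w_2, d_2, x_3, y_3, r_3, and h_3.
x_1 = 8.5, y_1 = 14.5, z_1 = 1, d_1 = 4, h_1 = 6, x_2 = 11, y_2 = 3.5, z_2 = 12, w_2 = 6.5, d_2 = 6.5, x_3 = 14, y_3 = 9, r_3 = 4, h_3 = 8.5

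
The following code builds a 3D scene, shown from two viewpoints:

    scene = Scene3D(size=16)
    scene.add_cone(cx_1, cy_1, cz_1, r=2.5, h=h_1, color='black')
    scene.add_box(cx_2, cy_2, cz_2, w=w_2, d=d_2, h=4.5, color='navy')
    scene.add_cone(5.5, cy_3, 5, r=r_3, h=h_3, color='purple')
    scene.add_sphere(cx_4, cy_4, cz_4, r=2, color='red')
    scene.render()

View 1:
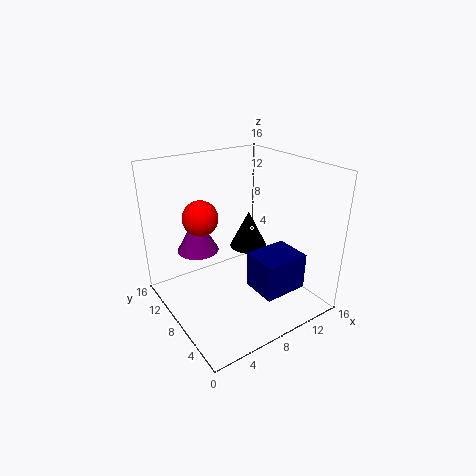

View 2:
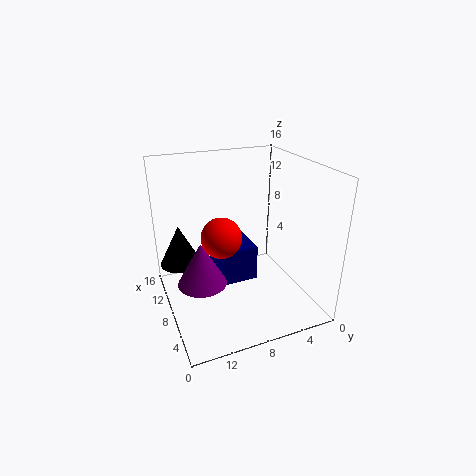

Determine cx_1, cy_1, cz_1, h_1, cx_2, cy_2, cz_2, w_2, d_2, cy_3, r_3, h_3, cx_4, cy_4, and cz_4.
cx_1 = 13.5
cy_1 = 13.5
cz_1 = 3
h_1 = 5
cx_2 = 10
cy_2 = 4.5
cz_2 = 0.5
w_2 = 5.5
d_2 = 4.5
cy_3 = 13
r_3 = 2.5
h_3 = 4.5
cx_4 = 5
cy_4 = 11
cz_4 = 10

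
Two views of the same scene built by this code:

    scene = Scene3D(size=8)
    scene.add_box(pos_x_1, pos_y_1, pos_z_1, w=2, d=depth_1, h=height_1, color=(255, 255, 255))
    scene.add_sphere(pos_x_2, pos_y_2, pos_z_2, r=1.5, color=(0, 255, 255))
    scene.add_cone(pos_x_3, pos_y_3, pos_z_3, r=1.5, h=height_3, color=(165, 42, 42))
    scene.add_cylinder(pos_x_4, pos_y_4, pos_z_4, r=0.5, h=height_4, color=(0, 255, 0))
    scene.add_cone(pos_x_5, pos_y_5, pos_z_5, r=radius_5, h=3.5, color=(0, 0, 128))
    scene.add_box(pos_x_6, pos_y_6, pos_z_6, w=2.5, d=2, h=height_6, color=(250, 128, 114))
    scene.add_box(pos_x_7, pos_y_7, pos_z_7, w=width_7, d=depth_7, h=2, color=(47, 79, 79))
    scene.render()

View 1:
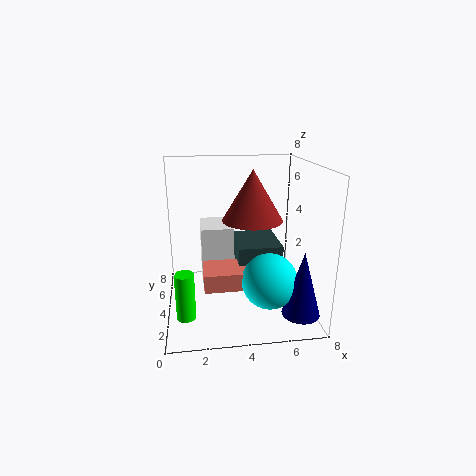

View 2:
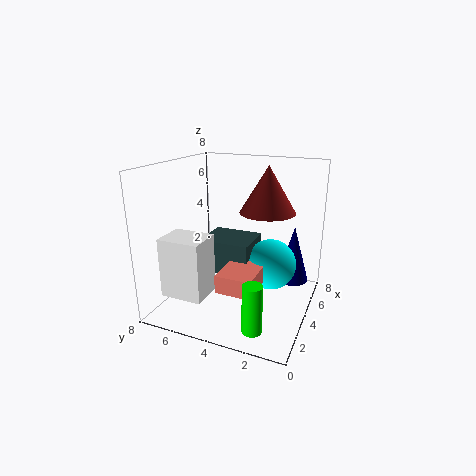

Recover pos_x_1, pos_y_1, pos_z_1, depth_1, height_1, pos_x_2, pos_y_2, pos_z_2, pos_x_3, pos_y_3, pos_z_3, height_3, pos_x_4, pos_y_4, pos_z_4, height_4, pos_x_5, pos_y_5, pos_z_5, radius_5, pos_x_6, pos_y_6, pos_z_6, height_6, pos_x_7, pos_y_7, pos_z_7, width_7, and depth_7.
pos_x_1 = 2, pos_y_1 = 5.5, pos_z_1 = 0.5, depth_1 = 2.5, height_1 = 3.5, pos_x_2 = 5.5, pos_y_2 = 2.5, pos_z_2 = 2, pos_x_3 = 4.5, pos_y_3 = 2.5, pos_z_3 = 5.5, height_3 = 2.5, pos_x_4 = 1, pos_y_4 = 2, pos_z_4 = 0.5, height_4 = 2.5, pos_x_5 = 7, pos_y_5 = 1.5, pos_z_5 = 0.5, radius_5 = 1, pos_x_6 = 2, pos_y_6 = 2.5, pos_z_6 = 1.5, height_6 = 1, pos_x_7 = 4, pos_y_7 = 3.5, pos_z_7 = 1.5, width_7 = 2.5, depth_7 = 3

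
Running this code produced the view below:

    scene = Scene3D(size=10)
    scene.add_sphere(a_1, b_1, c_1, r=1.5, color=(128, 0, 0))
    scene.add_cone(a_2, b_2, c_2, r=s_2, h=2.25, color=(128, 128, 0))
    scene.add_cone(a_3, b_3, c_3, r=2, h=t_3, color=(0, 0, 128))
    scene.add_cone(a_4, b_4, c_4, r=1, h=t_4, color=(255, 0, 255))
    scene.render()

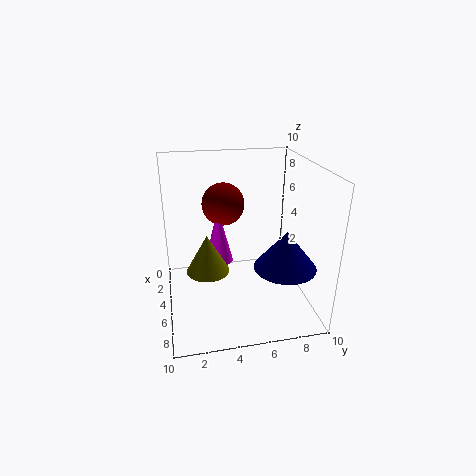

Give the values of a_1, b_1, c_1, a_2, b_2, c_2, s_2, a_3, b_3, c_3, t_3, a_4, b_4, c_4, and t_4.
a_1 = 3.5; b_1 = 4.25; c_1 = 7; a_2 = 8.25; b_2 = 2.5; c_2 = 4.75; s_2 = 1.25; a_3 = 7.75; b_3 = 7.5; c_3 = 4; t_3 = 2.5; a_4 = 4.25; b_4 = 3.75; c_4 = 3; t_4 = 4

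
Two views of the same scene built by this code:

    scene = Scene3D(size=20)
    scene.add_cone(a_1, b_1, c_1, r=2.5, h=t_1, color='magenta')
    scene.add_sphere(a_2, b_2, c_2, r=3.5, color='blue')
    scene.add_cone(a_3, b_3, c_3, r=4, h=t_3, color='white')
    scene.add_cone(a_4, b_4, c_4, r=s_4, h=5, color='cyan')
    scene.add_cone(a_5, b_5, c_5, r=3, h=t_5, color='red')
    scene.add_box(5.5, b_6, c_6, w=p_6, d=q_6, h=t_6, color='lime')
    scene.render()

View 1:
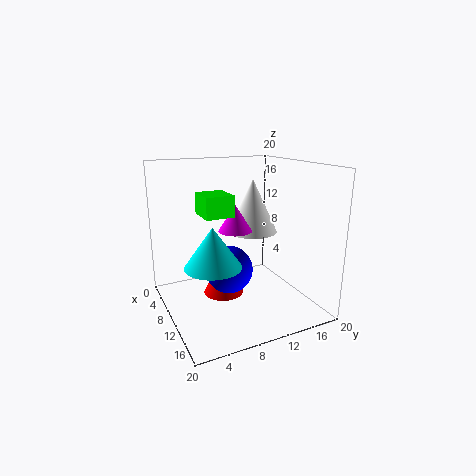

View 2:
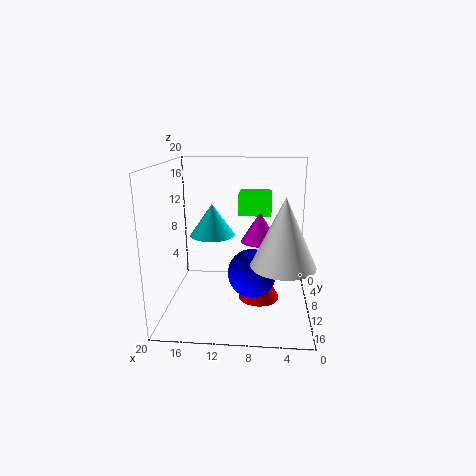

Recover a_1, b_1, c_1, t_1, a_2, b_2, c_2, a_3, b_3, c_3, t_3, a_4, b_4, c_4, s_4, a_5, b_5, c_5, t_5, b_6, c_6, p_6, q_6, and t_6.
a_1 = 7, b_1 = 11, c_1 = 10, t_1 = 4, a_2 = 8, b_2 = 9.5, c_2 = 4.5, a_3 = 4, b_3 = 15.5, c_3 = 8.5, t_3 = 8.5, a_4 = 14.5, b_4 = 4.5, c_4 = 8.5, s_4 = 3.5, a_5 = 7, b_5 = 9, c_5 = 0.5, t_5 = 5.5, b_6 = 5.5, c_6 = 13, p_6 = 4.5, q_6 = 4, t_6 = 3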